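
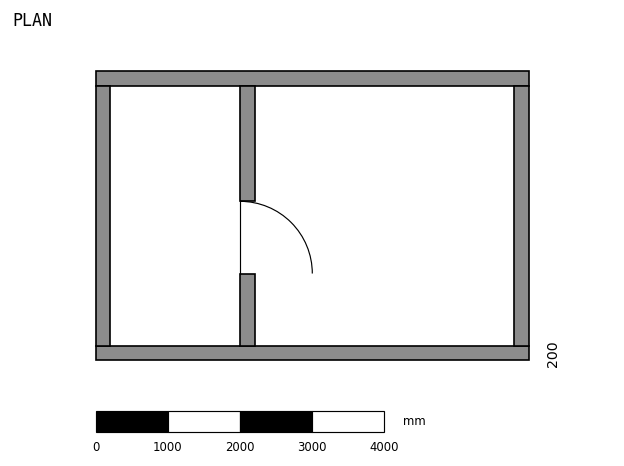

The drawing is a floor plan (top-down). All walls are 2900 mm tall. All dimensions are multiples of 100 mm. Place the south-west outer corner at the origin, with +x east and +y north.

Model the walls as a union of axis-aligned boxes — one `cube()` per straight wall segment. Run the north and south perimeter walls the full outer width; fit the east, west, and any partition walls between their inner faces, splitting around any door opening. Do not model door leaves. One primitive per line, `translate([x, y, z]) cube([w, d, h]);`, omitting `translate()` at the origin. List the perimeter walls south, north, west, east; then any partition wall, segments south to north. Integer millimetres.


cube([6000, 200, 2900]);
translate([0, 3800, 0]) cube([6000, 200, 2900]);
translate([0, 200, 0]) cube([200, 3600, 2900]);
translate([5800, 200, 0]) cube([200, 3600, 2900]);
translate([2000, 200, 0]) cube([200, 1000, 2900]);
translate([2000, 2200, 0]) cube([200, 1600, 2900]);


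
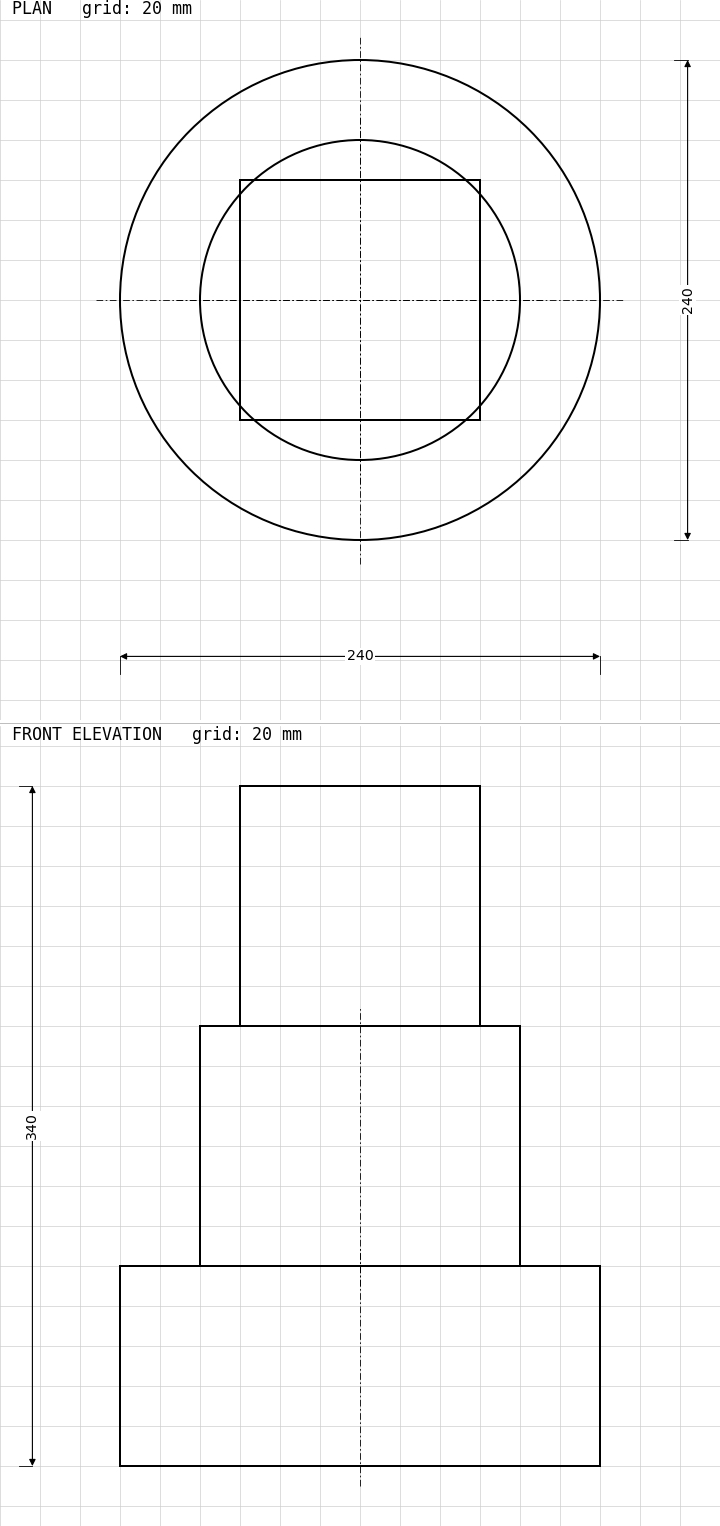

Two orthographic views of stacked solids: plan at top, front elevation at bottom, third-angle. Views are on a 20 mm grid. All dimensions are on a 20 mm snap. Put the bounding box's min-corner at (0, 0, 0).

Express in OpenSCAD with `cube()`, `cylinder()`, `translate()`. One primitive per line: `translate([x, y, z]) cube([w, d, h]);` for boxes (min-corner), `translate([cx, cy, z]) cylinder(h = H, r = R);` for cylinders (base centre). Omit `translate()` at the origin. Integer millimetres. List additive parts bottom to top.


translate([120, 120, 0]) cylinder(h = 100, r = 120);
translate([120, 120, 100]) cylinder(h = 120, r = 80);
translate([60, 60, 220]) cube([120, 120, 120]);


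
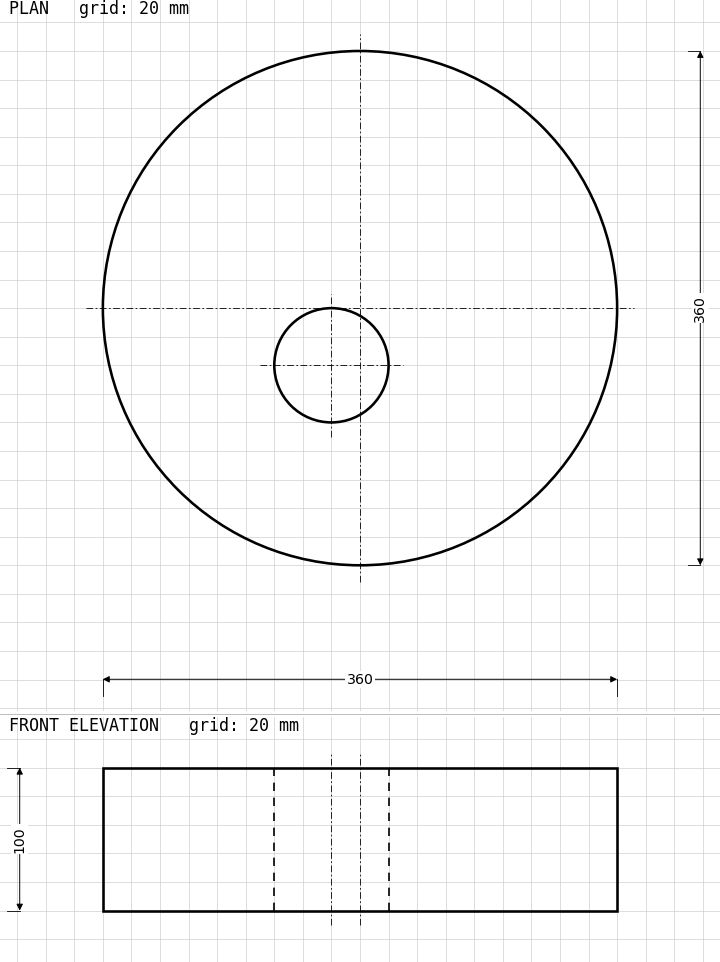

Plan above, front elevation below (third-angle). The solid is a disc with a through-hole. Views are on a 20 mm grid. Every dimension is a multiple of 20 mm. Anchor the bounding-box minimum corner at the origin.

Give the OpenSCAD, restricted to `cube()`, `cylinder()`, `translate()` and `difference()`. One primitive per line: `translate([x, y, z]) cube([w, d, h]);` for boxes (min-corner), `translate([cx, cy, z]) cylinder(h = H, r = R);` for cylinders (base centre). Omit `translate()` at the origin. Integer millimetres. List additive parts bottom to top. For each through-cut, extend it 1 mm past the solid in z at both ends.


difference() {
  translate([180, 180, 0]) cylinder(h = 100, r = 180);
  translate([160, 140, -1]) cylinder(h = 102, r = 40);
}


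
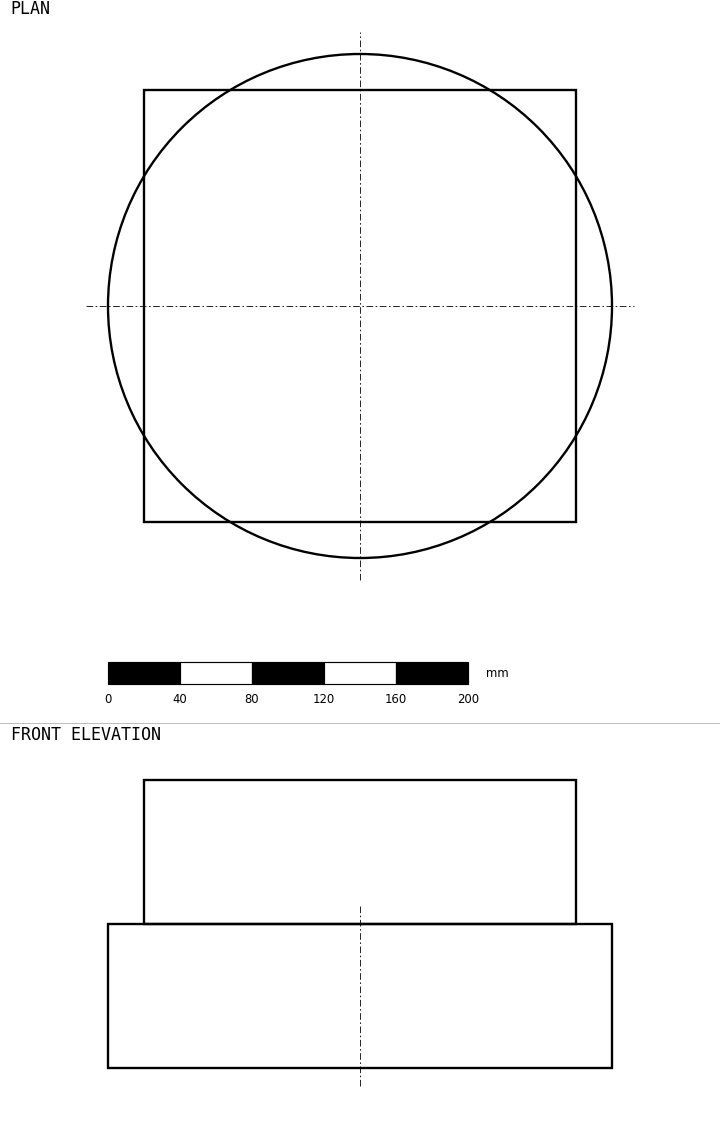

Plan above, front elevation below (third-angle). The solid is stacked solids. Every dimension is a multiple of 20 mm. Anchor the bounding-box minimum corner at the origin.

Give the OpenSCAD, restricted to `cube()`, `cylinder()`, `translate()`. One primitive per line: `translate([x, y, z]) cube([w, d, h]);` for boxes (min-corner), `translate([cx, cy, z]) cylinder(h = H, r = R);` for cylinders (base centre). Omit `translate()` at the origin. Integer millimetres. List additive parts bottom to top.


translate([140, 140, 0]) cylinder(h = 80, r = 140);
translate([20, 20, 80]) cube([240, 240, 80]);


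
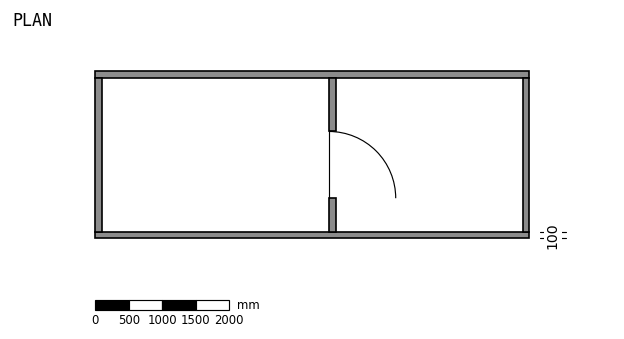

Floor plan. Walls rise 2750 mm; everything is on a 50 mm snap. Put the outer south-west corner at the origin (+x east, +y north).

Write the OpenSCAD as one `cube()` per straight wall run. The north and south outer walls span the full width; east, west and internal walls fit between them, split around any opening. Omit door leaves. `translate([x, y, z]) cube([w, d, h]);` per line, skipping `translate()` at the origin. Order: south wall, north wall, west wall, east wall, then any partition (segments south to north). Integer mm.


cube([6500, 100, 2750]);
translate([0, 2400, 0]) cube([6500, 100, 2750]);
translate([0, 100, 0]) cube([100, 2300, 2750]);
translate([6400, 100, 0]) cube([100, 2300, 2750]);
translate([3500, 100, 0]) cube([100, 500, 2750]);
translate([3500, 1600, 0]) cube([100, 800, 2750]);


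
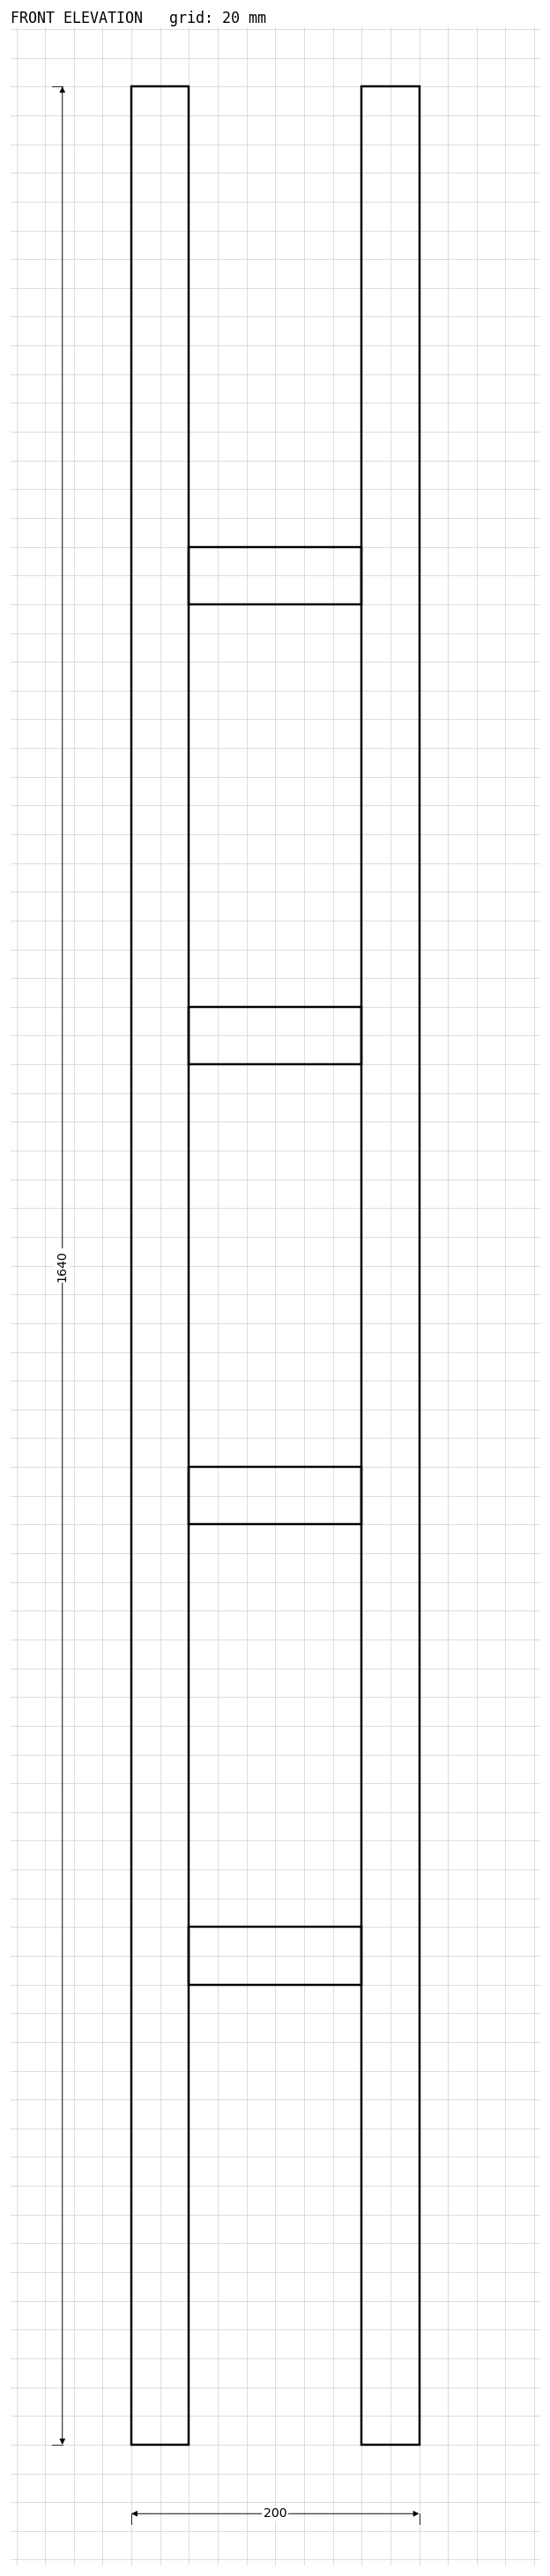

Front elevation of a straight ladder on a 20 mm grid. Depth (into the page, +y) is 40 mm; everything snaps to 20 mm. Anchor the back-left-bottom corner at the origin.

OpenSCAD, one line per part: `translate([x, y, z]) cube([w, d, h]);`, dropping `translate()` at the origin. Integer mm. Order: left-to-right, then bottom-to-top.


cube([40, 40, 1640]);
translate([40, 0, 320]) cube([120, 40, 40]);
translate([40, 0, 640]) cube([120, 40, 40]);
translate([40, 0, 960]) cube([120, 40, 40]);
translate([40, 0, 1280]) cube([120, 40, 40]);
translate([160, 0, 0]) cube([40, 40, 1640]);


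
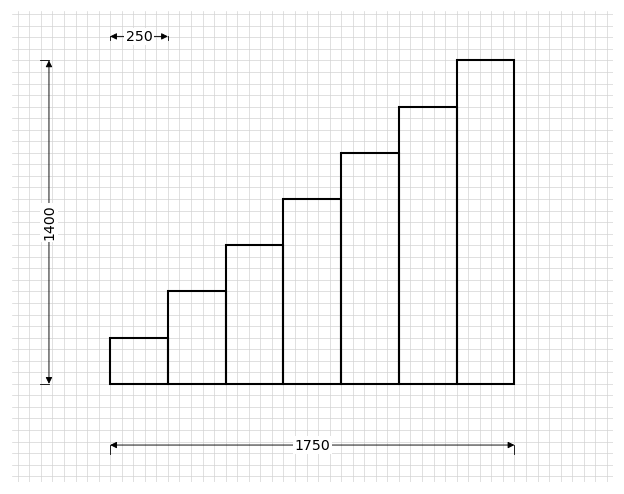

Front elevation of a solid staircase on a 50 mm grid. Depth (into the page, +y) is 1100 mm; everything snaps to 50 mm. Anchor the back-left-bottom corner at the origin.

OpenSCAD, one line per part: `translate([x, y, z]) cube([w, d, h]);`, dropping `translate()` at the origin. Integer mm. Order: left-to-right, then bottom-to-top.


cube([250, 1100, 200]);
translate([250, 0, 0]) cube([250, 1100, 400]);
translate([500, 0, 0]) cube([250, 1100, 600]);
translate([750, 0, 0]) cube([250, 1100, 800]);
translate([1000, 0, 0]) cube([250, 1100, 1000]);
translate([1250, 0, 0]) cube([250, 1100, 1200]);
translate([1500, 0, 0]) cube([250, 1100, 1400]);


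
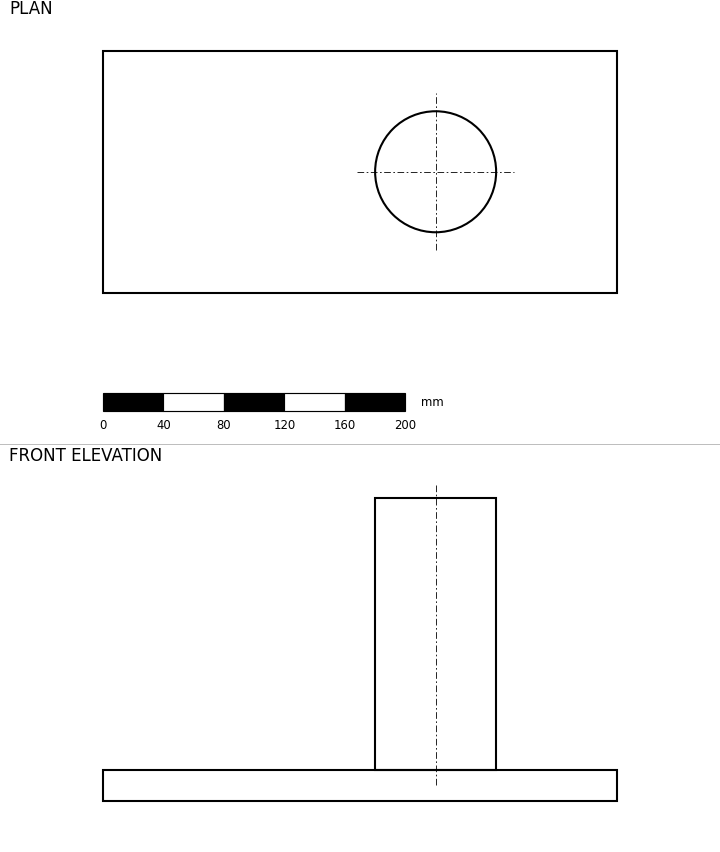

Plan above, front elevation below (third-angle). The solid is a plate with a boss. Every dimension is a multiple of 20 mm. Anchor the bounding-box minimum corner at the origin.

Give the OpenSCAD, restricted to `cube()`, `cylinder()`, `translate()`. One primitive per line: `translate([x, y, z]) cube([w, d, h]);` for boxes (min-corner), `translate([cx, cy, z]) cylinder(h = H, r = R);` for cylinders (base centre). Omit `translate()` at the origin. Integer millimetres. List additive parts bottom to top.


cube([340, 160, 20]);
translate([220, 80, 20]) cylinder(h = 180, r = 40);


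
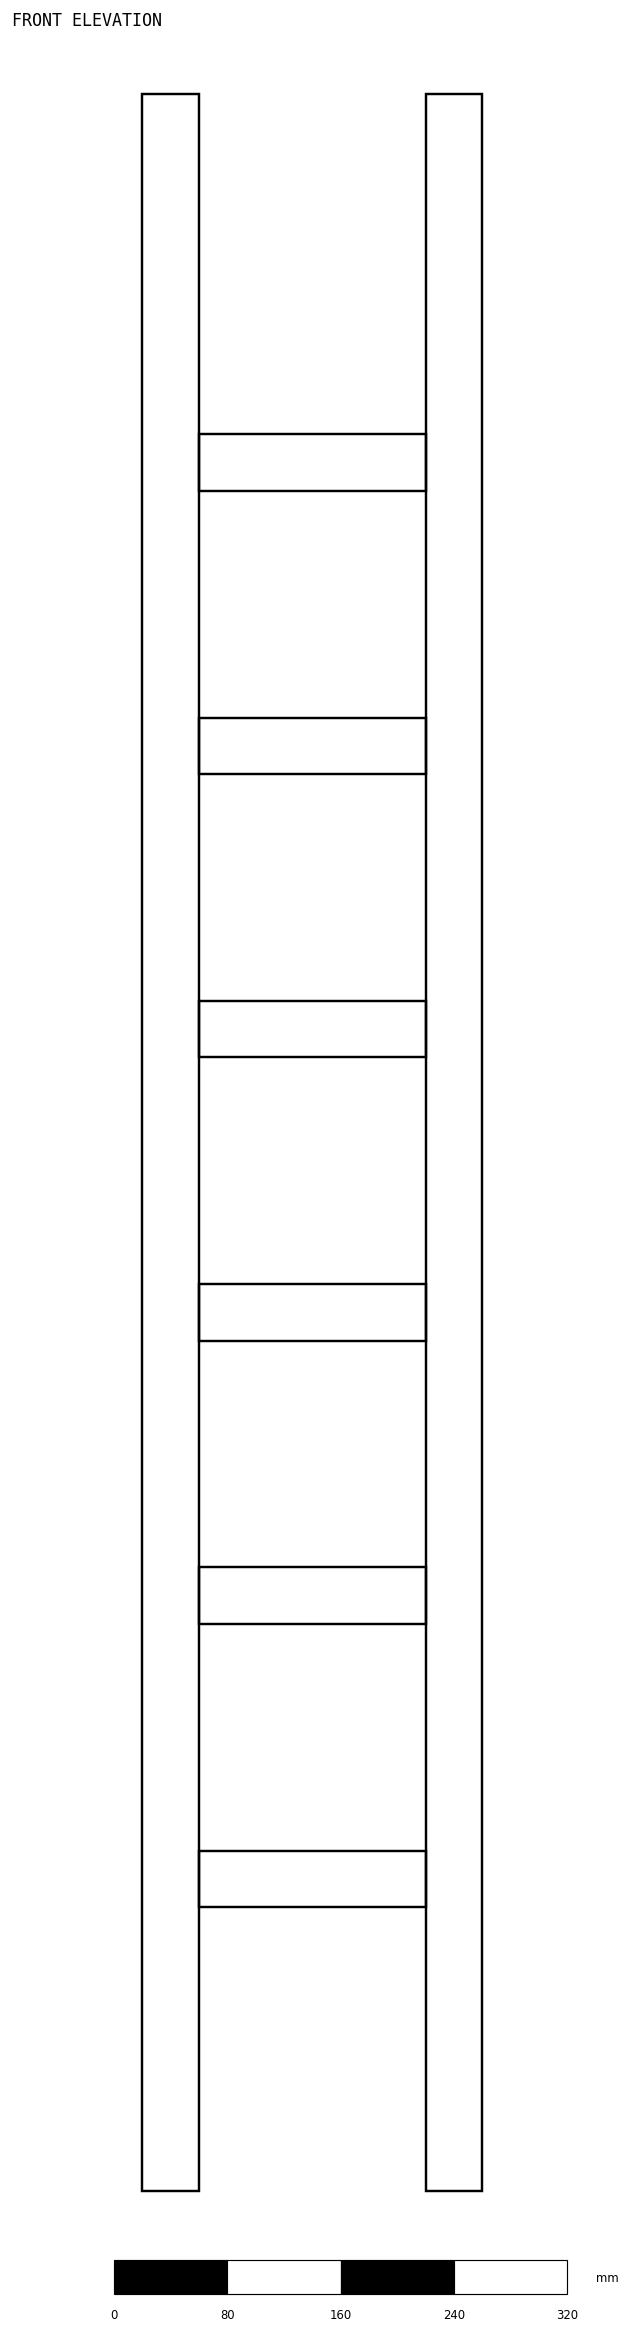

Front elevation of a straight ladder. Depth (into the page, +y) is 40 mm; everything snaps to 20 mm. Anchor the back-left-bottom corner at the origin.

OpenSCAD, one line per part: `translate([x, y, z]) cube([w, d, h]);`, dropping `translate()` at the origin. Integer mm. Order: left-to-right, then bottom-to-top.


cube([40, 40, 1480]);
translate([40, 0, 200]) cube([160, 40, 40]);
translate([40, 0, 400]) cube([160, 40, 40]);
translate([40, 0, 600]) cube([160, 40, 40]);
translate([40, 0, 800]) cube([160, 40, 40]);
translate([40, 0, 1000]) cube([160, 40, 40]);
translate([40, 0, 1200]) cube([160, 40, 40]);
translate([200, 0, 0]) cube([40, 40, 1480]);


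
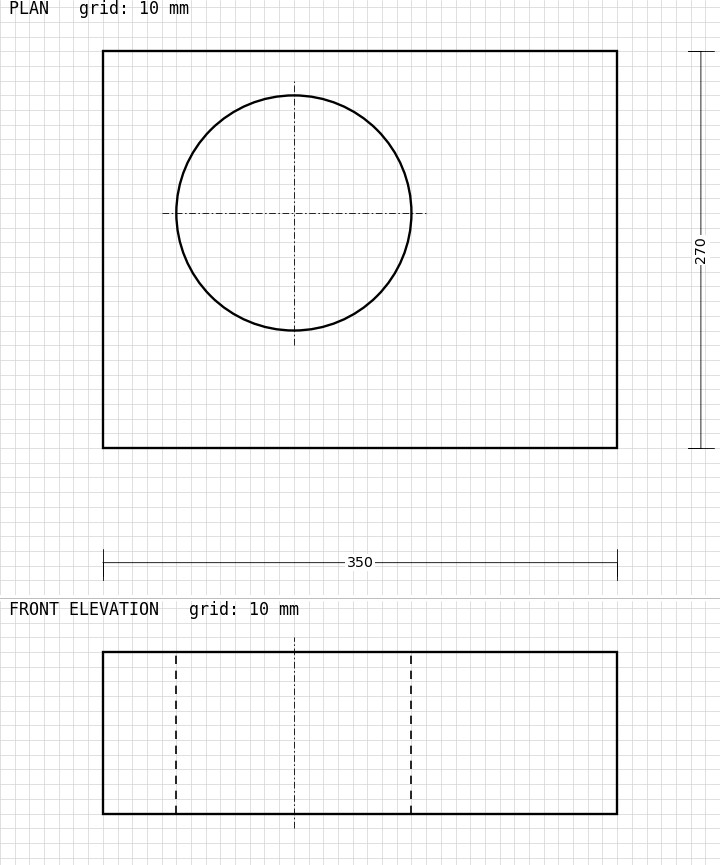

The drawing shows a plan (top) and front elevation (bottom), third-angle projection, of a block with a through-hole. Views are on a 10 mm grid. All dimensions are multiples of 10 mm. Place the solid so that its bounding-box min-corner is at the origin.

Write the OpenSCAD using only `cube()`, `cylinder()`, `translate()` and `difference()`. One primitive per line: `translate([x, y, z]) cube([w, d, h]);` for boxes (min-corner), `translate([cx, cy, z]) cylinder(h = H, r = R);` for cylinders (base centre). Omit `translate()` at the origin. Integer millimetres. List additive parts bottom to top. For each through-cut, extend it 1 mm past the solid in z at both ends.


difference() {
  cube([350, 270, 110]);
  translate([130, 160, -1]) cylinder(h = 112, r = 80);
}


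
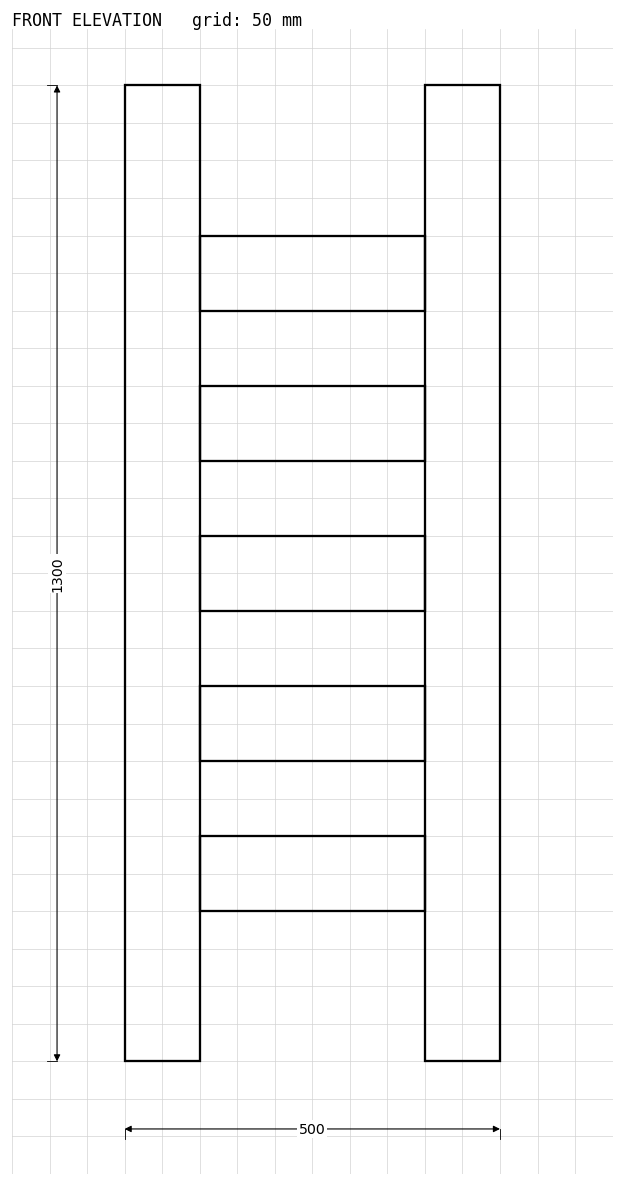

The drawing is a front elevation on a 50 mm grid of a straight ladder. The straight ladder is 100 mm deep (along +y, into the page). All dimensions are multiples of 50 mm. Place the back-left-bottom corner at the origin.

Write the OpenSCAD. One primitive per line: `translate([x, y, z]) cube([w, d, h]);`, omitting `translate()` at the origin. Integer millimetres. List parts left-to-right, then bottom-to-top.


cube([100, 100, 1300]);
translate([100, 0, 200]) cube([300, 100, 100]);
translate([100, 0, 400]) cube([300, 100, 100]);
translate([100, 0, 600]) cube([300, 100, 100]);
translate([100, 0, 800]) cube([300, 100, 100]);
translate([100, 0, 1000]) cube([300, 100, 100]);
translate([400, 0, 0]) cube([100, 100, 1300]);


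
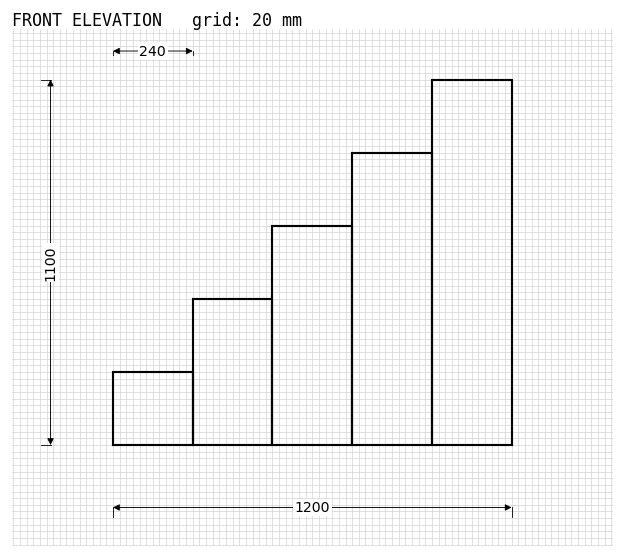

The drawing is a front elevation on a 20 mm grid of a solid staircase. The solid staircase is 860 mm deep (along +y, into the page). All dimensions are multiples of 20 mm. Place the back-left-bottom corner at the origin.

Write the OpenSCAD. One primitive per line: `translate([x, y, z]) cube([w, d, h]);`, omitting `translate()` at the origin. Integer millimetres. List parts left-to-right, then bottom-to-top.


cube([240, 860, 220]);
translate([240, 0, 0]) cube([240, 860, 440]);
translate([480, 0, 0]) cube([240, 860, 660]);
translate([720, 0, 0]) cube([240, 860, 880]);
translate([960, 0, 0]) cube([240, 860, 1100]);


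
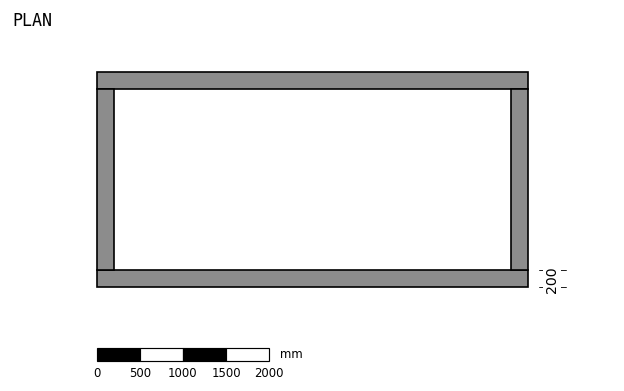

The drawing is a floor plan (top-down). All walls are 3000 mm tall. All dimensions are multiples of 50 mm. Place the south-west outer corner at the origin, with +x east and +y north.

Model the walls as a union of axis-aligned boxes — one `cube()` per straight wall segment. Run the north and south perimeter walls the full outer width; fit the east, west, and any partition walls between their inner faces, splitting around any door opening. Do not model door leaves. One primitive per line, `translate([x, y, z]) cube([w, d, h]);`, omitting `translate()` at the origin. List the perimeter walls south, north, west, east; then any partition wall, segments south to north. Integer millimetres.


cube([5000, 200, 3000]);
translate([0, 2300, 0]) cube([5000, 200, 3000]);
translate([0, 200, 0]) cube([200, 2100, 3000]);
translate([4800, 200, 0]) cube([200, 2100, 3000]);


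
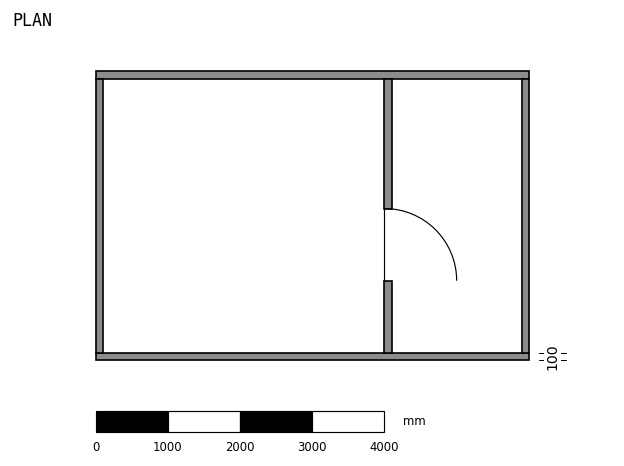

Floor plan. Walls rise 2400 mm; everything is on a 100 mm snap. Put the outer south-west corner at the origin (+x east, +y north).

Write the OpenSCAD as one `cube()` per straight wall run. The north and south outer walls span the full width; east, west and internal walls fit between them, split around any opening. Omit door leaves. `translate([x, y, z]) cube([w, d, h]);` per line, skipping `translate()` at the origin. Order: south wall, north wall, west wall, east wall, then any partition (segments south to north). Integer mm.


cube([6000, 100, 2400]);
translate([0, 3900, 0]) cube([6000, 100, 2400]);
translate([0, 100, 0]) cube([100, 3800, 2400]);
translate([5900, 100, 0]) cube([100, 3800, 2400]);
translate([4000, 100, 0]) cube([100, 1000, 2400]);
translate([4000, 2100, 0]) cube([100, 1800, 2400]);


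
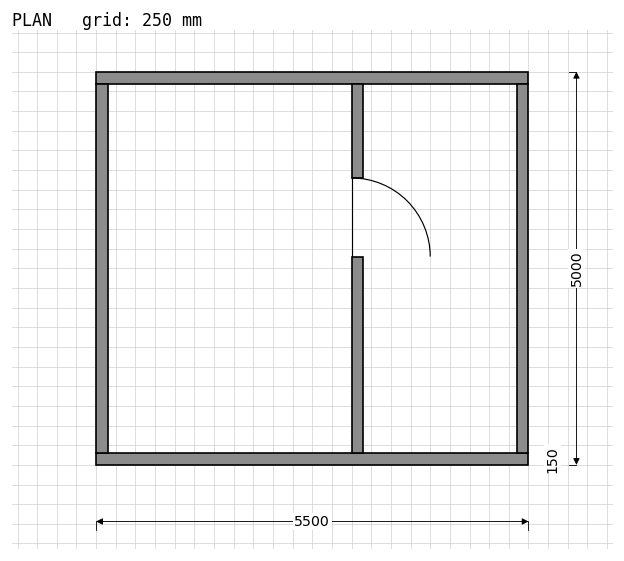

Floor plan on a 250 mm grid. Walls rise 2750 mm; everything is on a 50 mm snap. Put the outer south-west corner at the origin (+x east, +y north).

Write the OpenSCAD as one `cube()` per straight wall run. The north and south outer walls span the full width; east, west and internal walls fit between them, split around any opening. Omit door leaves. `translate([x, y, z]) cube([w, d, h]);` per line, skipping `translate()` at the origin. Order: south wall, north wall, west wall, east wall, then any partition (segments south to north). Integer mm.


cube([5500, 150, 2750]);
translate([0, 4850, 0]) cube([5500, 150, 2750]);
translate([0, 150, 0]) cube([150, 4700, 2750]);
translate([5350, 150, 0]) cube([150, 4700, 2750]);
translate([3250, 150, 0]) cube([150, 2500, 2750]);
translate([3250, 3650, 0]) cube([150, 1200, 2750]);


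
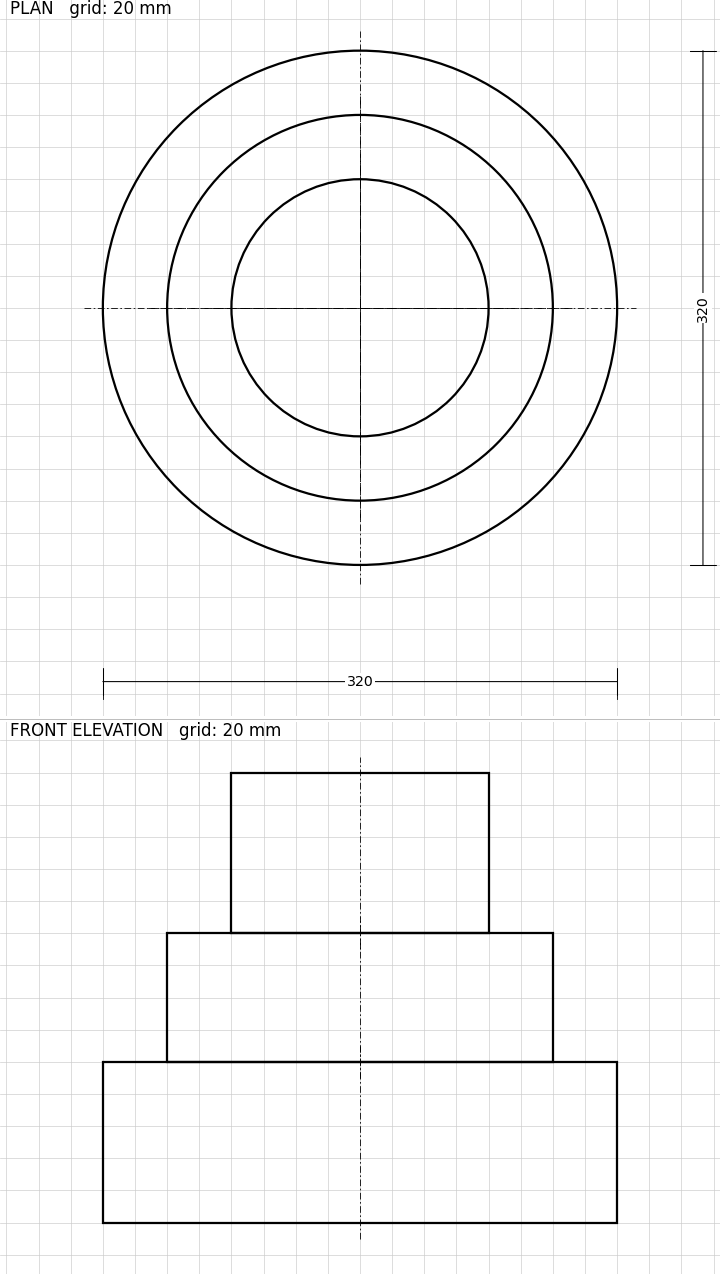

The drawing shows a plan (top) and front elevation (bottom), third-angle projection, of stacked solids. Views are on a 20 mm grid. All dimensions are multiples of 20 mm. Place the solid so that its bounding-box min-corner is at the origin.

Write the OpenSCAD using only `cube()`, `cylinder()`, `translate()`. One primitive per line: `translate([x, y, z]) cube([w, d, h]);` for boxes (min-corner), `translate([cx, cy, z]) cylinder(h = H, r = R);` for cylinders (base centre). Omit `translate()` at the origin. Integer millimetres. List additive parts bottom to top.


translate([160, 160, 0]) cylinder(h = 100, r = 160);
translate([160, 160, 100]) cylinder(h = 80, r = 120);
translate([160, 160, 180]) cylinder(h = 100, r = 80);


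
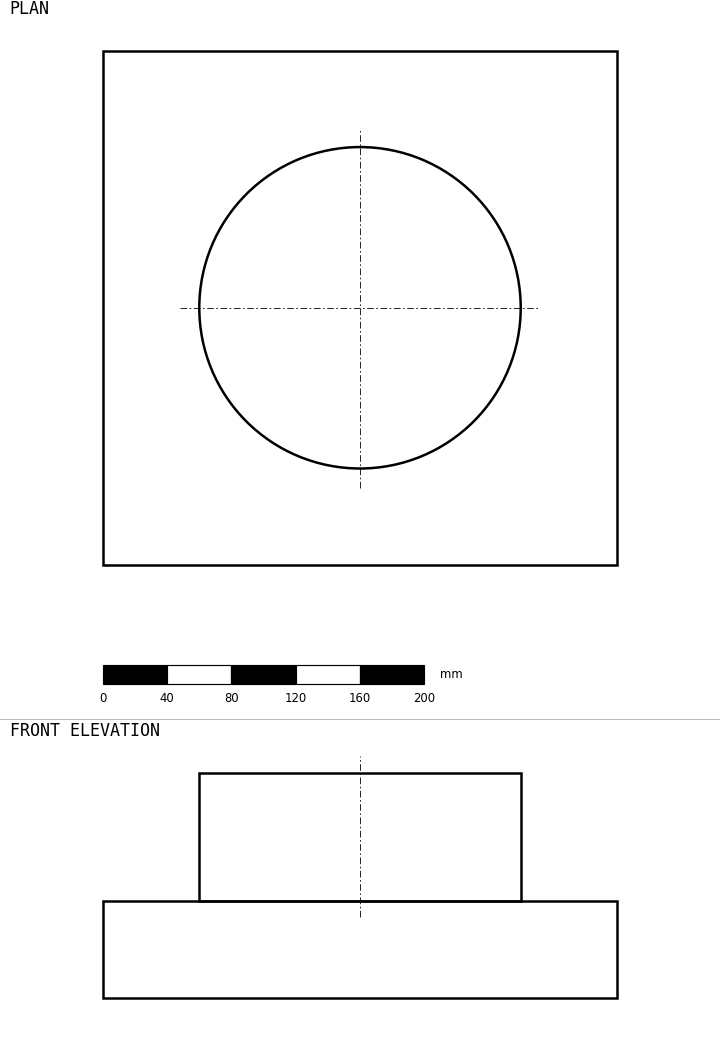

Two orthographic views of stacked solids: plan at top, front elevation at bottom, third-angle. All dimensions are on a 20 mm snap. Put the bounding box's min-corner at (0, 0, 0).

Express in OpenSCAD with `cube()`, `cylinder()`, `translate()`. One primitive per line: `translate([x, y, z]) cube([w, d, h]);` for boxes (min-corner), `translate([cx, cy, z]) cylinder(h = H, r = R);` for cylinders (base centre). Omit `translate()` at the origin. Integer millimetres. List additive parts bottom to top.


cube([320, 320, 60]);
translate([160, 160, 60]) cylinder(h = 80, r = 100);


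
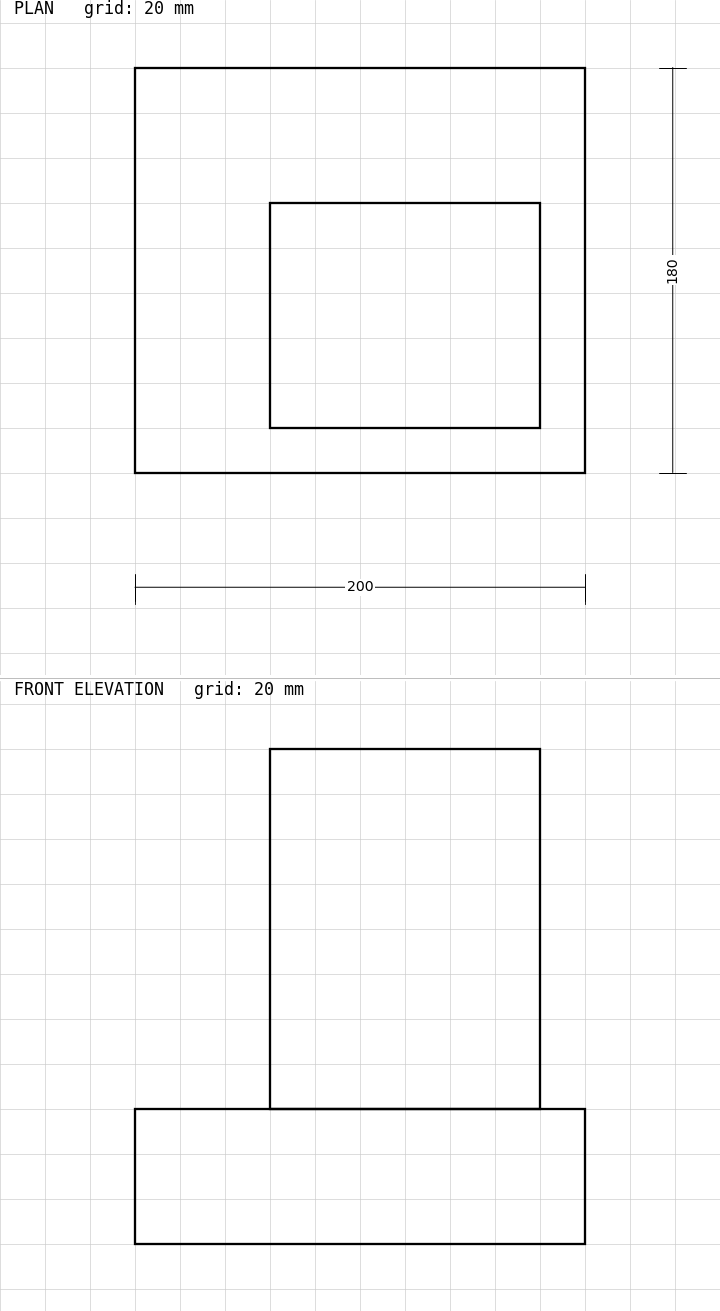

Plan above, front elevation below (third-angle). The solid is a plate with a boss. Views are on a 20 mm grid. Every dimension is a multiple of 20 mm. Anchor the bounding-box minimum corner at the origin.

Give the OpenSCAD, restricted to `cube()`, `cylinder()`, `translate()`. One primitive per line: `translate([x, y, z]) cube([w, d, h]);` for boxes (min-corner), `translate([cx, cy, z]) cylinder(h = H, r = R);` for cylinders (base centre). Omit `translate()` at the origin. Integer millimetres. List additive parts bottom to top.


cube([200, 180, 60]);
translate([60, 20, 60]) cube([120, 100, 160]);


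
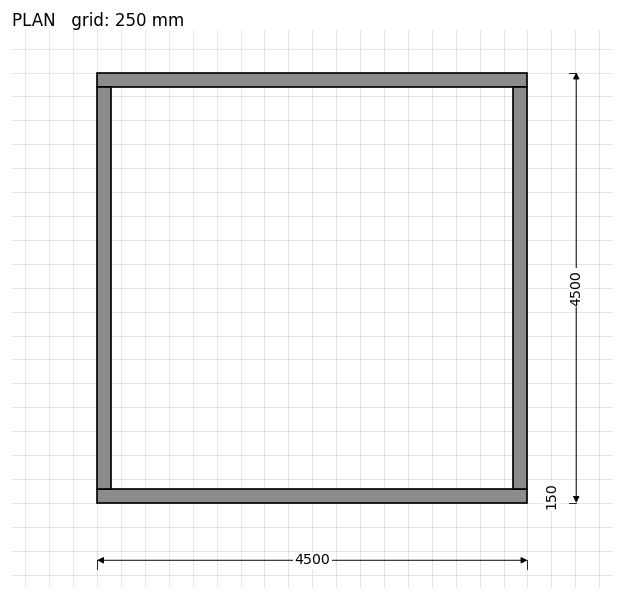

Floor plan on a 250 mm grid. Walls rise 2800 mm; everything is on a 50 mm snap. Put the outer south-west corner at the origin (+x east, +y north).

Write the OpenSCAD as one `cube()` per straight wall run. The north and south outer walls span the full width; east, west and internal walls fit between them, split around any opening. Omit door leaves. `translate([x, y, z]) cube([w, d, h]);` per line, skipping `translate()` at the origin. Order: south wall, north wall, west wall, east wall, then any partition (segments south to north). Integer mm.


cube([4500, 150, 2800]);
translate([0, 4350, 0]) cube([4500, 150, 2800]);
translate([0, 150, 0]) cube([150, 4200, 2800]);
translate([4350, 150, 0]) cube([150, 4200, 2800]);


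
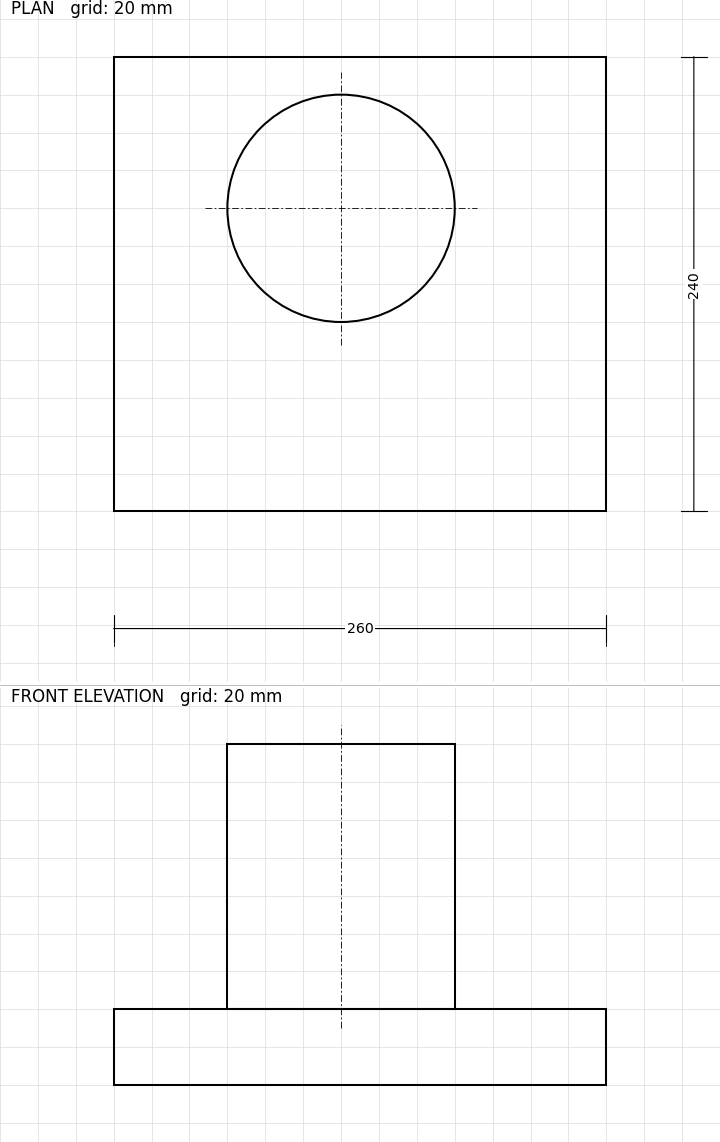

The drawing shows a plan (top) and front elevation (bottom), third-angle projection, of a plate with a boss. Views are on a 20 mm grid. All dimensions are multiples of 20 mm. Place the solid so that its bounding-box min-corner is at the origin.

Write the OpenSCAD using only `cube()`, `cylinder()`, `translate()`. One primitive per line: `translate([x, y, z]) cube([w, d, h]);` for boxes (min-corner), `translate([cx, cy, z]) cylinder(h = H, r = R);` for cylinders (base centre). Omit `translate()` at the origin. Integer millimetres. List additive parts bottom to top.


cube([260, 240, 40]);
translate([120, 160, 40]) cylinder(h = 140, r = 60);


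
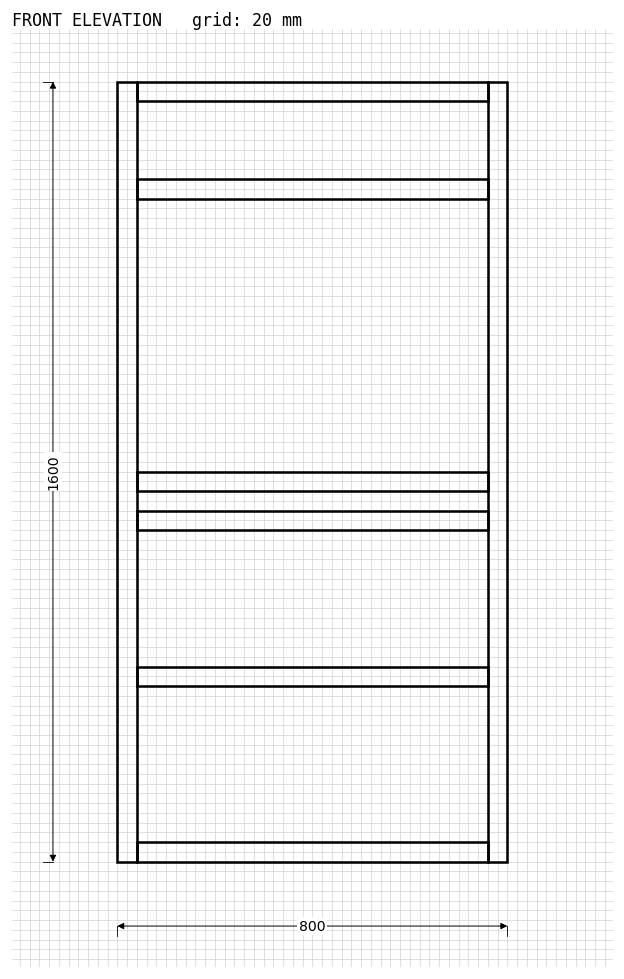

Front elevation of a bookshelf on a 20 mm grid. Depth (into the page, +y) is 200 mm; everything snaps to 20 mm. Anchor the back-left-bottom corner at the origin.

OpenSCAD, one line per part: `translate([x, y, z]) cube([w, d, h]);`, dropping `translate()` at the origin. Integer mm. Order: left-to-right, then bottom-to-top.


cube([40, 200, 1600]);
translate([40, 0, 0]) cube([720, 200, 40]);
translate([40, 0, 360]) cube([720, 200, 40]);
translate([40, 0, 680]) cube([720, 200, 40]);
translate([40, 0, 760]) cube([720, 200, 40]);
translate([40, 0, 1360]) cube([720, 200, 40]);
translate([40, 0, 1560]) cube([720, 200, 40]);
translate([760, 0, 0]) cube([40, 200, 1600]);


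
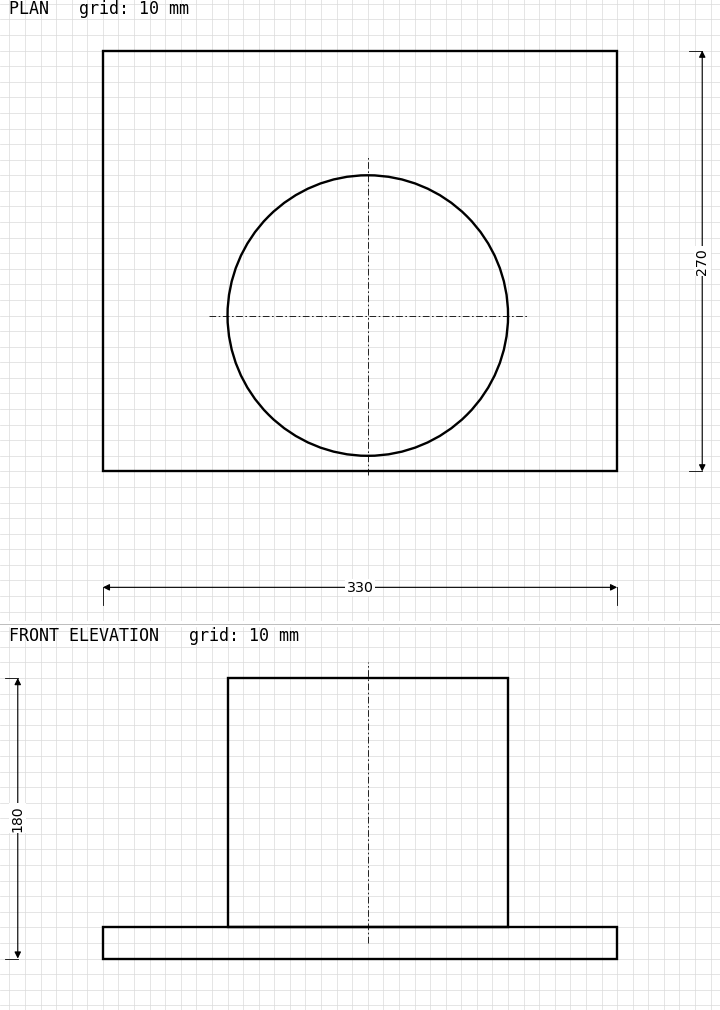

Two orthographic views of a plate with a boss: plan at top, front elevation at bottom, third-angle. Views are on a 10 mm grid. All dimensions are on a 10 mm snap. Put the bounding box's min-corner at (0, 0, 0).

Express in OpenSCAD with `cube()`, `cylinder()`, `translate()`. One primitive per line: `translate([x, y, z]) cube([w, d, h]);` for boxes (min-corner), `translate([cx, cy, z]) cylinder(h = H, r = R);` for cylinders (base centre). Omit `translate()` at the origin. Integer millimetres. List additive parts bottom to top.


cube([330, 270, 20]);
translate([170, 100, 20]) cylinder(h = 160, r = 90);


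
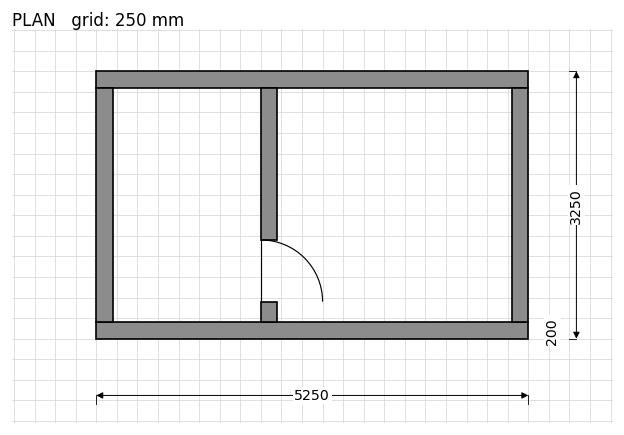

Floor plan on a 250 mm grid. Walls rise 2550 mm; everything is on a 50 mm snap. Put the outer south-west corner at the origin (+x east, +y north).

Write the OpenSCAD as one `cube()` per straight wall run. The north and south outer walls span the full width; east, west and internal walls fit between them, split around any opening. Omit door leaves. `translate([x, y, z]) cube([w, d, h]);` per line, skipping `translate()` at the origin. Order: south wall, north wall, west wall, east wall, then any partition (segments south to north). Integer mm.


cube([5250, 200, 2550]);
translate([0, 3050, 0]) cube([5250, 200, 2550]);
translate([0, 200, 0]) cube([200, 2850, 2550]);
translate([5050, 200, 0]) cube([200, 2850, 2550]);
translate([2000, 200, 0]) cube([200, 250, 2550]);
translate([2000, 1200, 0]) cube([200, 1850, 2550]);


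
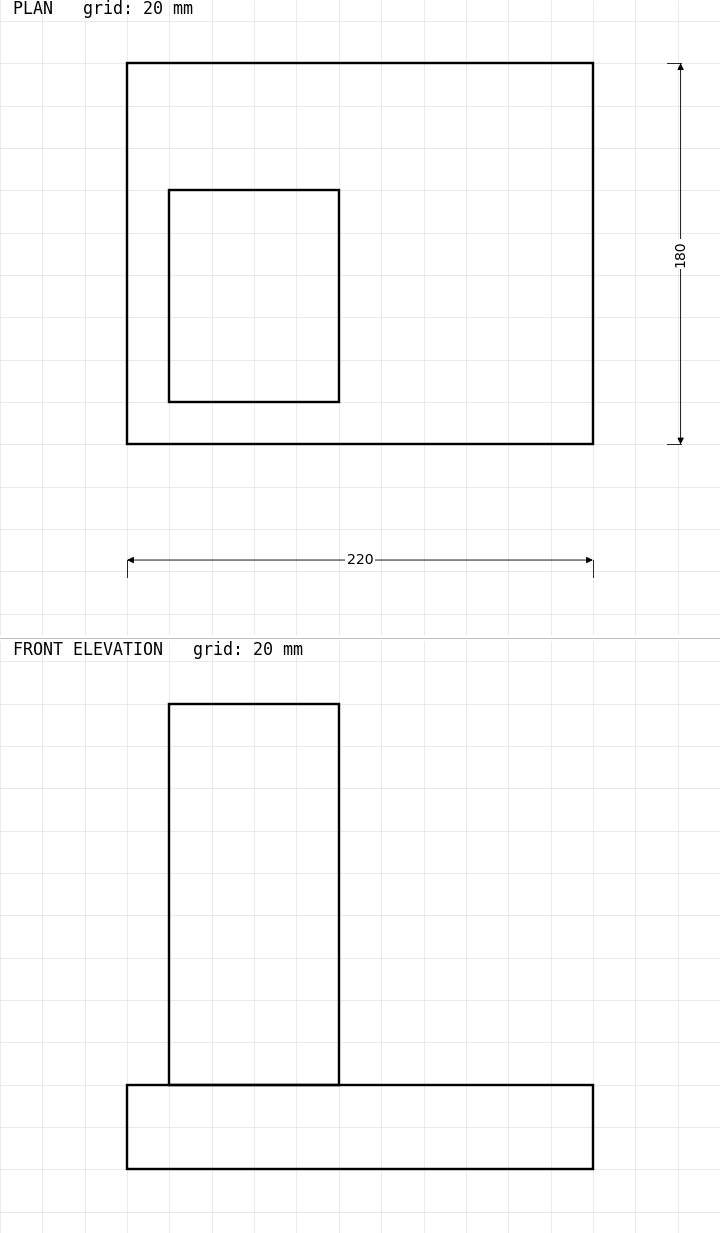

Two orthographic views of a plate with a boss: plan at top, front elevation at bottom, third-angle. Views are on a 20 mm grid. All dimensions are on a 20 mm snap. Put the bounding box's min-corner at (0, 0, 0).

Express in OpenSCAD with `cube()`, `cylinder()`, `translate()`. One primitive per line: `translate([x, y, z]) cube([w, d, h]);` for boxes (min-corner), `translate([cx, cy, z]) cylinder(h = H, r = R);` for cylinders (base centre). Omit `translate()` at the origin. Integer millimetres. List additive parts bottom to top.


cube([220, 180, 40]);
translate([20, 20, 40]) cube([80, 100, 180]);


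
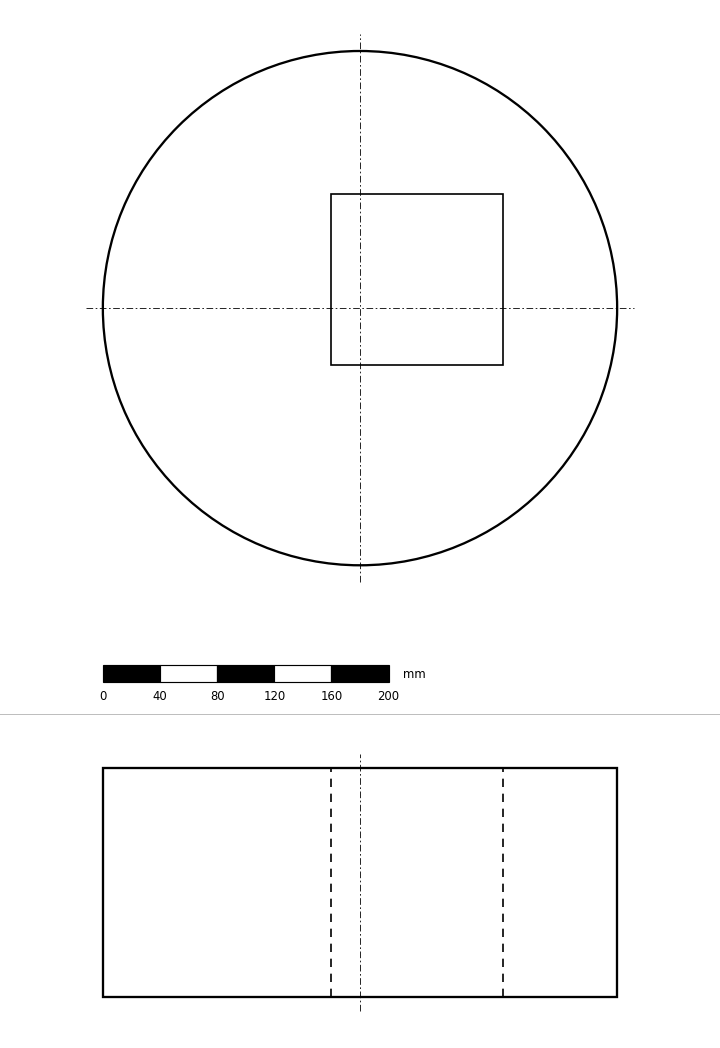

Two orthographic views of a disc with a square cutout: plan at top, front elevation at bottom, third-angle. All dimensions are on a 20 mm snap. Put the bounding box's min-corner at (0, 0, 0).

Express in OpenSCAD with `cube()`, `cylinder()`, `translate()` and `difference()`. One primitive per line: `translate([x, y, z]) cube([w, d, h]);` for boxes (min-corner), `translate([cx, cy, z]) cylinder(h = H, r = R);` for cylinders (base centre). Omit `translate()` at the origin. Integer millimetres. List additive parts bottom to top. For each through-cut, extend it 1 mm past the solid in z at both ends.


difference() {
  translate([180, 180, 0]) cylinder(h = 160, r = 180);
  translate([160, 140, -1]) cube([120, 120, 162]);
}


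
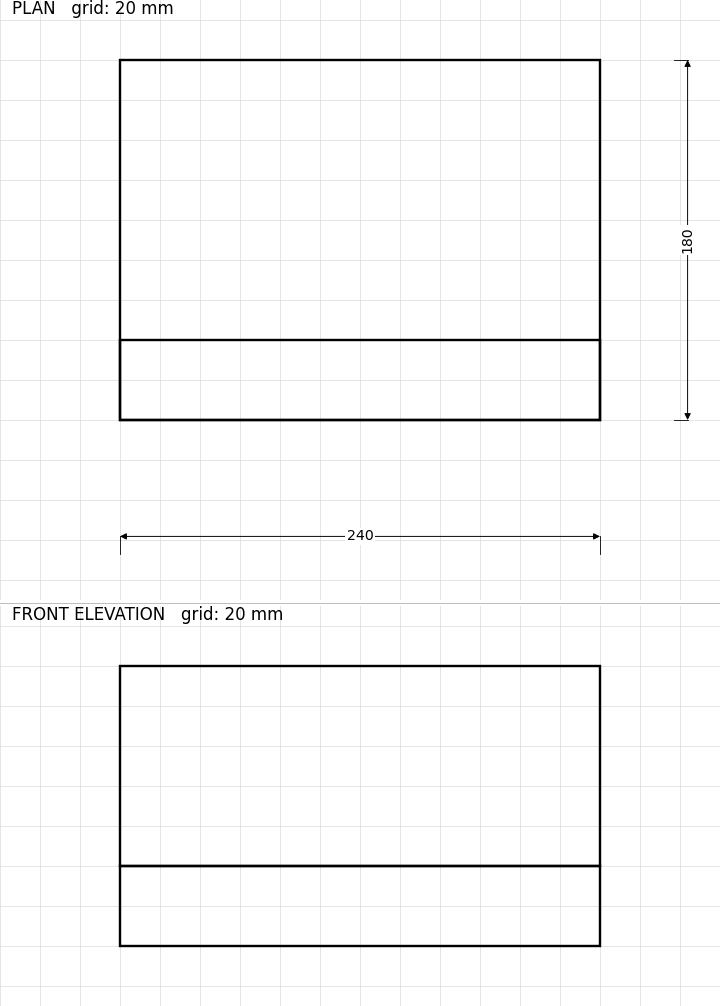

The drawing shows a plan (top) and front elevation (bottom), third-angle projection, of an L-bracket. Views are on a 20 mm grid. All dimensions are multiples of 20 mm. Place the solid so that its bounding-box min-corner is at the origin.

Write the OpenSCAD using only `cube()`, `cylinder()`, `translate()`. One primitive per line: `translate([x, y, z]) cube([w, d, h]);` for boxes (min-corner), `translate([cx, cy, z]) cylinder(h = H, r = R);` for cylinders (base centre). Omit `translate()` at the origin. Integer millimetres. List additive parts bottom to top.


cube([240, 180, 40]);
translate([0, 0, 40]) cube([240, 40, 100]);


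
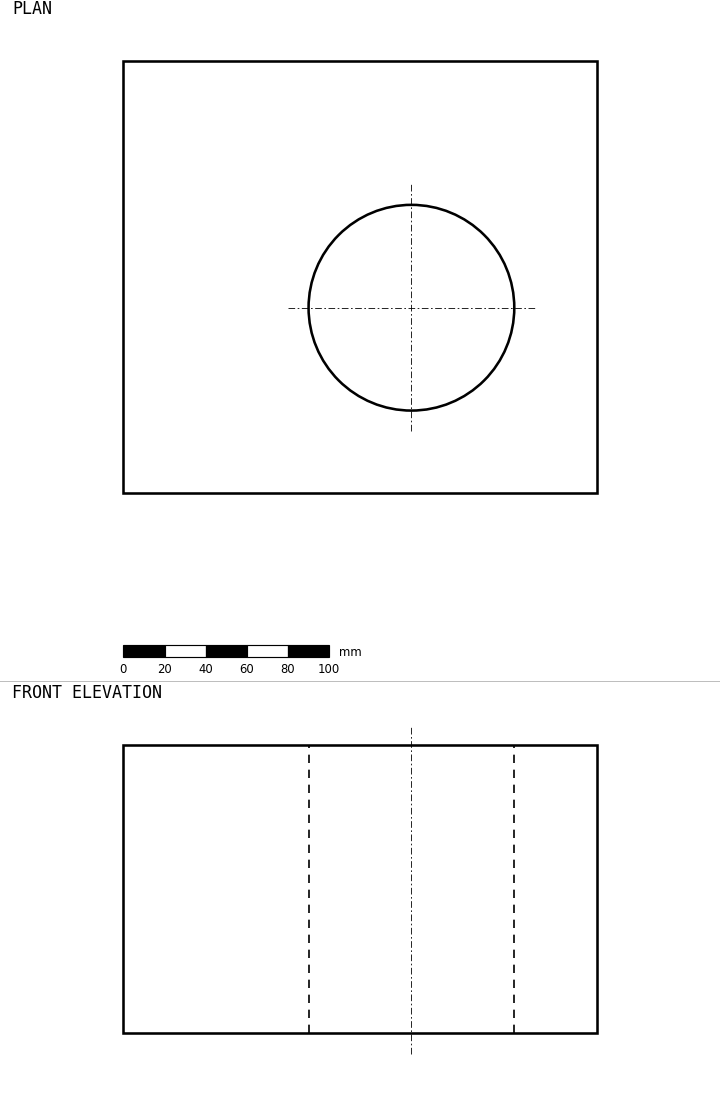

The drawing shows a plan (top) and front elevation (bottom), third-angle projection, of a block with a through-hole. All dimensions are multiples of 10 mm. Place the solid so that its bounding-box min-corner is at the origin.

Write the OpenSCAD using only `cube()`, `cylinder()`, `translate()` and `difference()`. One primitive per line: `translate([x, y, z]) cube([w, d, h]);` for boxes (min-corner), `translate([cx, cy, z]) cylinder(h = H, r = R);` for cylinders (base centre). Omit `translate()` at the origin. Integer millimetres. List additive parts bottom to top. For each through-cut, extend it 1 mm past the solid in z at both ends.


difference() {
  cube([230, 210, 140]);
  translate([140, 90, -1]) cylinder(h = 142, r = 50);
}


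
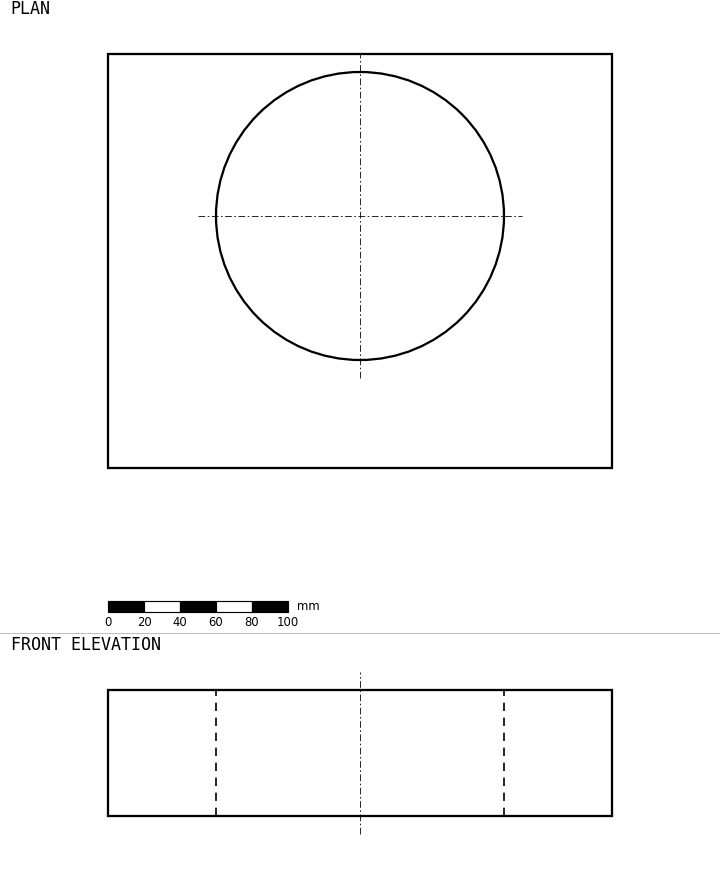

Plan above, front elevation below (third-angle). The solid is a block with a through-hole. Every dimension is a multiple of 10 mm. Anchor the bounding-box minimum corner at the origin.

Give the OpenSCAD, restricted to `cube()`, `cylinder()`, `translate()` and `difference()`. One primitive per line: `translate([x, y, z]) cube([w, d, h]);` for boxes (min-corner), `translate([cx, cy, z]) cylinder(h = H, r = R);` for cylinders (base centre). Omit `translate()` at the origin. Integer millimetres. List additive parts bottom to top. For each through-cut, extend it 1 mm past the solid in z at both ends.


difference() {
  cube([280, 230, 70]);
  translate([140, 140, -1]) cylinder(h = 72, r = 80);
}


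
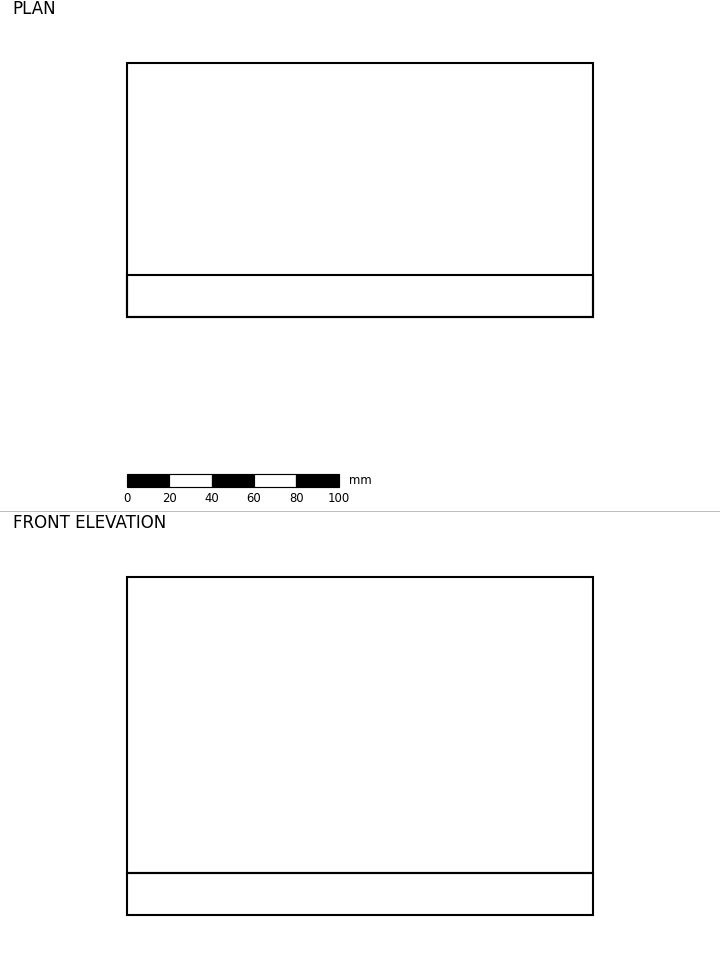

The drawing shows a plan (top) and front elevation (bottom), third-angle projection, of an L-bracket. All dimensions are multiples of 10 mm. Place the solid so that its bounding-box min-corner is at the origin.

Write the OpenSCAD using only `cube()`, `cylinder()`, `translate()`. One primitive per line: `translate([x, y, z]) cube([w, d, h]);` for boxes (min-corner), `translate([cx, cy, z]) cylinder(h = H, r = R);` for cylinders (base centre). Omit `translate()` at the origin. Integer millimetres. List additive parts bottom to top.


cube([220, 120, 20]);
translate([0, 0, 20]) cube([220, 20, 140]);


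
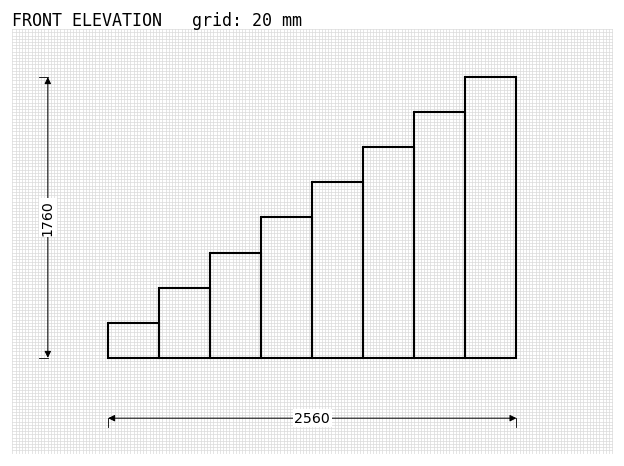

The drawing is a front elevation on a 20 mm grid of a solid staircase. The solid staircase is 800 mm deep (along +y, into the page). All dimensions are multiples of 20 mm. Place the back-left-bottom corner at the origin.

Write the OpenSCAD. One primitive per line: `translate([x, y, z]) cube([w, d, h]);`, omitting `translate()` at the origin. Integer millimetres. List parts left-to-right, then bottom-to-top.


cube([320, 800, 220]);
translate([320, 0, 0]) cube([320, 800, 440]);
translate([640, 0, 0]) cube([320, 800, 660]);
translate([960, 0, 0]) cube([320, 800, 880]);
translate([1280, 0, 0]) cube([320, 800, 1100]);
translate([1600, 0, 0]) cube([320, 800, 1320]);
translate([1920, 0, 0]) cube([320, 800, 1540]);
translate([2240, 0, 0]) cube([320, 800, 1760]);


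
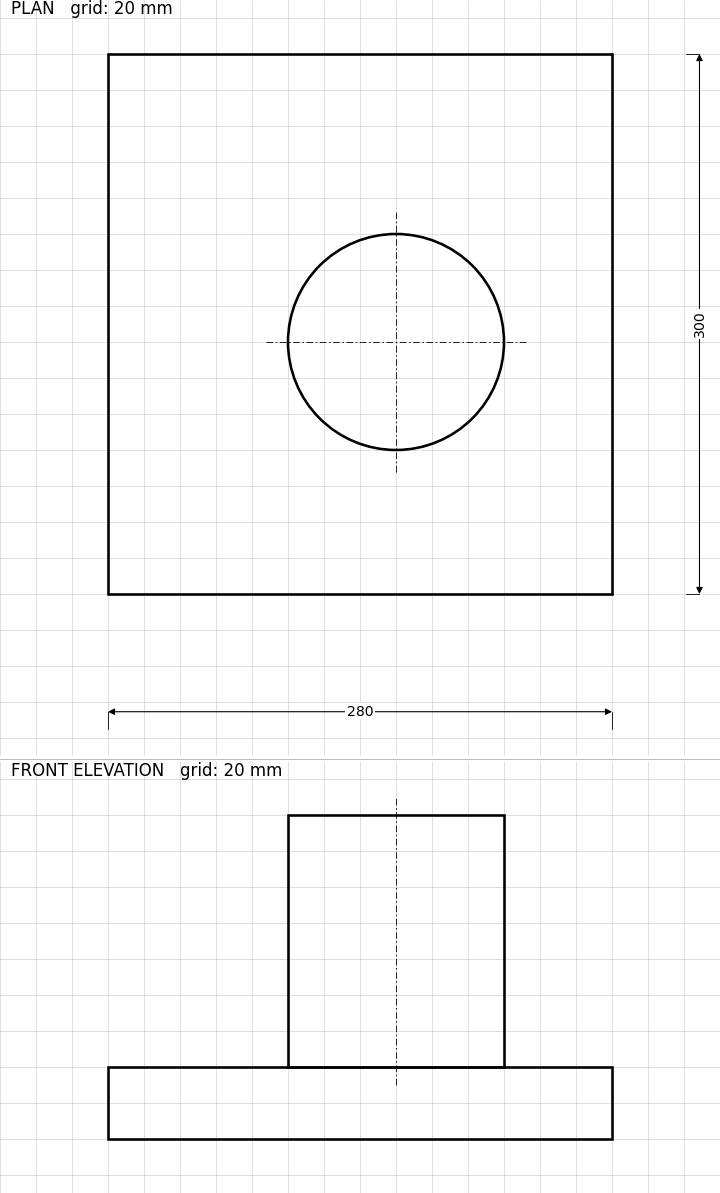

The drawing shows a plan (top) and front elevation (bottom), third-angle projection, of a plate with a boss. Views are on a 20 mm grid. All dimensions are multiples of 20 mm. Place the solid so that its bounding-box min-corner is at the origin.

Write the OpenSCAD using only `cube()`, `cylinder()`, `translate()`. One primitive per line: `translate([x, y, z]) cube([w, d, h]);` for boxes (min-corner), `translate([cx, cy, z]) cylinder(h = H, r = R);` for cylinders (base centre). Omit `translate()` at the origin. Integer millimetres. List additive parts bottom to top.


cube([280, 300, 40]);
translate([160, 140, 40]) cylinder(h = 140, r = 60);


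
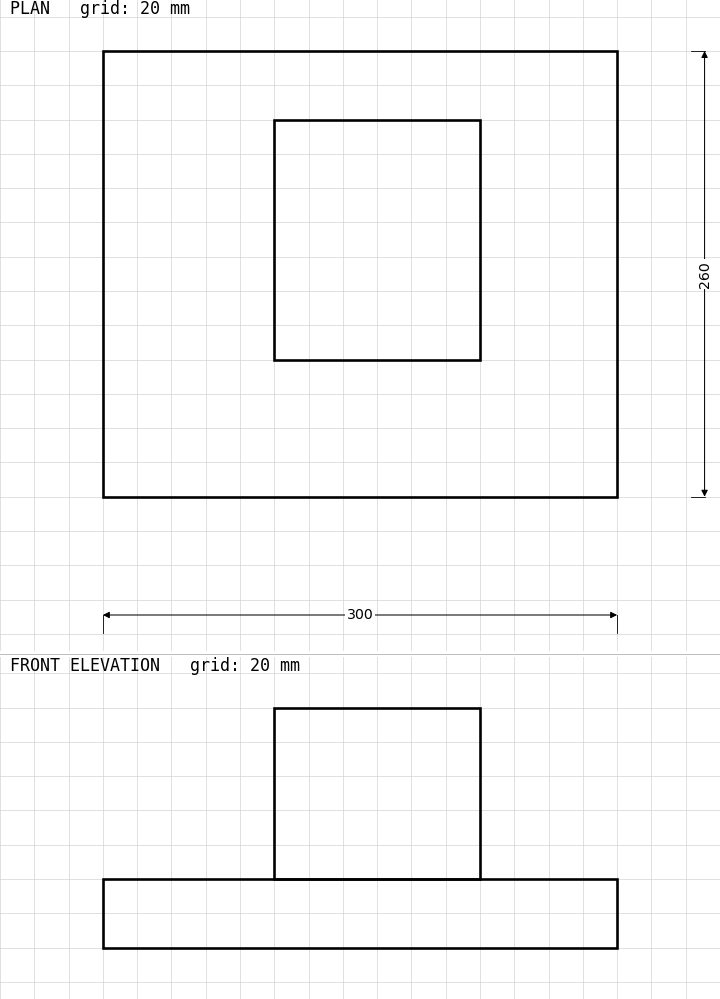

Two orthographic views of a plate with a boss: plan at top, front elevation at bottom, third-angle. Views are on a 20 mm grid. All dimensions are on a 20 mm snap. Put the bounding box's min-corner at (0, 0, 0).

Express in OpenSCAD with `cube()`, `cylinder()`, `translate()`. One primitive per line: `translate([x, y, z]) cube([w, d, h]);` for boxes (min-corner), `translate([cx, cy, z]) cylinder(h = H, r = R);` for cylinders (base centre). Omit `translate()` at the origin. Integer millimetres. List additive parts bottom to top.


cube([300, 260, 40]);
translate([100, 80, 40]) cube([120, 140, 100]);


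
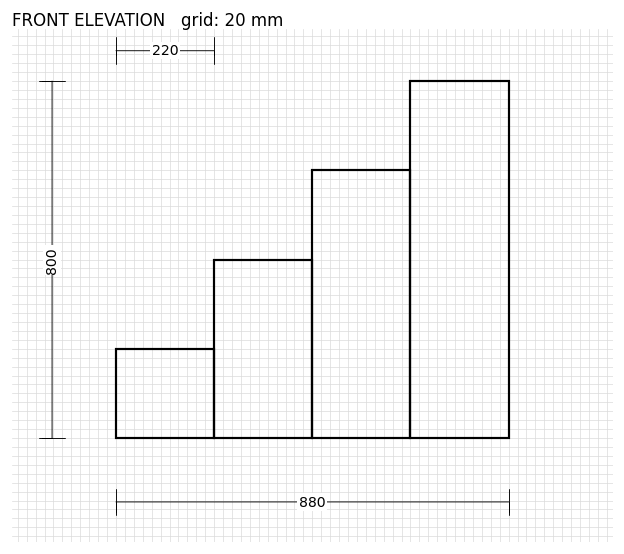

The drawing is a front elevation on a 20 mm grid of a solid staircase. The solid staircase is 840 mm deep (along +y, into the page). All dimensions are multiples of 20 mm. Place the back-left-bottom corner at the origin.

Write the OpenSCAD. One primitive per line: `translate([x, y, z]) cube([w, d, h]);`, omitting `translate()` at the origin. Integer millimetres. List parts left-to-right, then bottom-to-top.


cube([220, 840, 200]);
translate([220, 0, 0]) cube([220, 840, 400]);
translate([440, 0, 0]) cube([220, 840, 600]);
translate([660, 0, 0]) cube([220, 840, 800]);


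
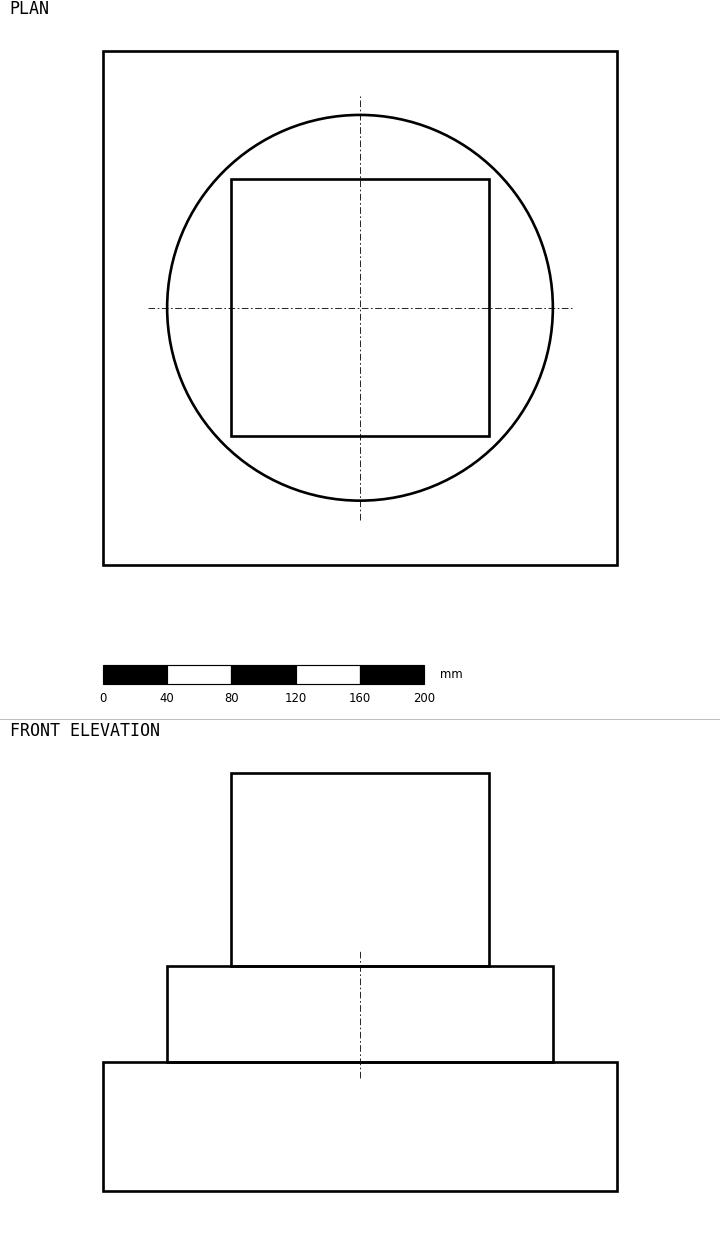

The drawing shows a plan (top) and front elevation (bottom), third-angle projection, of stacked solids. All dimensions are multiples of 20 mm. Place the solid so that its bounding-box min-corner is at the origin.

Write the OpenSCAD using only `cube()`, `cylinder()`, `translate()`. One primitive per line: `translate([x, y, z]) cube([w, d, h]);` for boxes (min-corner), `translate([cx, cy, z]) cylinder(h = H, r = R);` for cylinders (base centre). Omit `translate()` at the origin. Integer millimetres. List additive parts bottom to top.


cube([320, 320, 80]);
translate([160, 160, 80]) cylinder(h = 60, r = 120);
translate([80, 80, 140]) cube([160, 160, 120]);
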